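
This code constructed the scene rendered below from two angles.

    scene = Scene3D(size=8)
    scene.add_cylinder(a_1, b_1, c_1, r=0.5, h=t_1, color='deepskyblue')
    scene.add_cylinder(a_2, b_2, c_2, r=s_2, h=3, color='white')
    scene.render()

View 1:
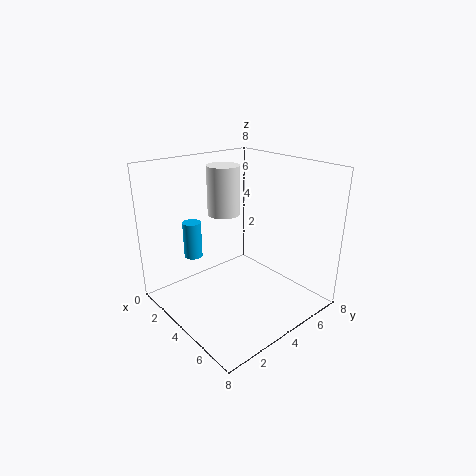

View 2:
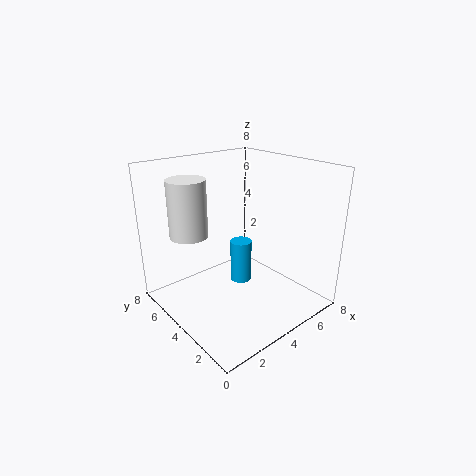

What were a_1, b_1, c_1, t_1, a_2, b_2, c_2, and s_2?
a_1 = 2.5
b_1 = 2
c_1 = 3
t_1 = 2
a_2 = 1.5
b_2 = 5
c_2 = 4.5
s_2 = 1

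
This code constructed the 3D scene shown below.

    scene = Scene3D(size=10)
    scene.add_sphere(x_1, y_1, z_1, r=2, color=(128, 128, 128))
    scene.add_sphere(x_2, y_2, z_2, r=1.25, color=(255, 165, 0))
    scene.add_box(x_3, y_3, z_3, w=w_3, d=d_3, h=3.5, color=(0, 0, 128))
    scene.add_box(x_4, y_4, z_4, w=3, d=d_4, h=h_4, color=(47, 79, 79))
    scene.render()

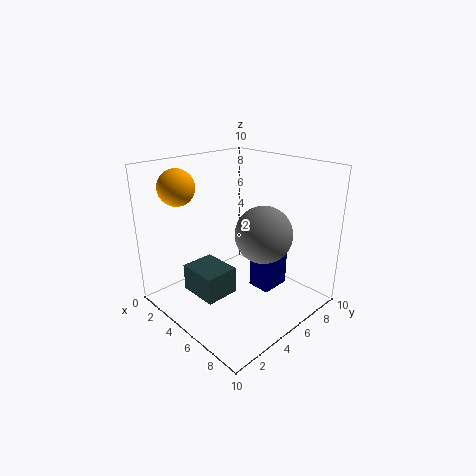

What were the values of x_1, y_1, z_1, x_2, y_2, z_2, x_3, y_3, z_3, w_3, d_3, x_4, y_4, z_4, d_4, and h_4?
x_1 = 6.25
y_1 = 6.25
z_1 = 5.25
x_2 = 2
y_2 = 2.25
z_2 = 8.5
x_3 = 4.75
y_3 = 6.5
z_3 = 0.5
w_3 = 1.75
d_3 = 2.25
x_4 = 1.75
y_4 = 2.5
z_4 = 0.5
d_4 = 2.5
h_4 = 2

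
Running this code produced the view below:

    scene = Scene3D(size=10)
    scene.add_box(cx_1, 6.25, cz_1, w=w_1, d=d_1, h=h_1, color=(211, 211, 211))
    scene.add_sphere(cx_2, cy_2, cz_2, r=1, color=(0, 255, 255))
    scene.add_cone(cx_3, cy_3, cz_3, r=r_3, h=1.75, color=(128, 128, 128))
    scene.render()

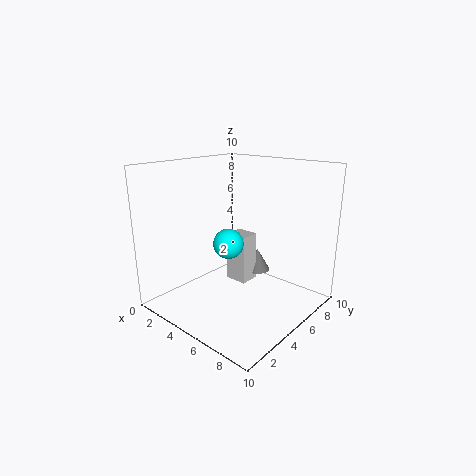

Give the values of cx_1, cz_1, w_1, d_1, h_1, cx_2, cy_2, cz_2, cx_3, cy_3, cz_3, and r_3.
cx_1 = 2.75; cz_1 = 0.75; w_1 = 1.75; d_1 = 1.5; h_1 = 3.75; cx_2 = 5.25; cy_2 = 3.75; cz_2 = 5; cx_3 = 4.25; cy_3 = 8.25; cz_3 = 1.25; r_3 = 1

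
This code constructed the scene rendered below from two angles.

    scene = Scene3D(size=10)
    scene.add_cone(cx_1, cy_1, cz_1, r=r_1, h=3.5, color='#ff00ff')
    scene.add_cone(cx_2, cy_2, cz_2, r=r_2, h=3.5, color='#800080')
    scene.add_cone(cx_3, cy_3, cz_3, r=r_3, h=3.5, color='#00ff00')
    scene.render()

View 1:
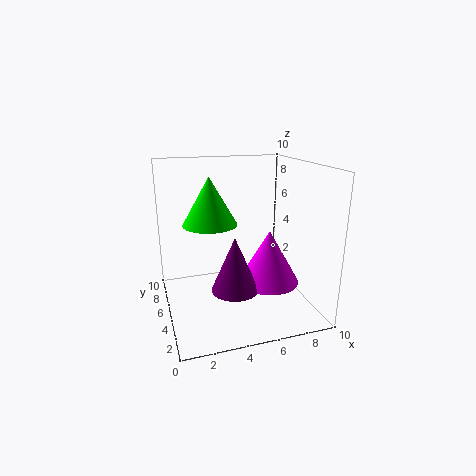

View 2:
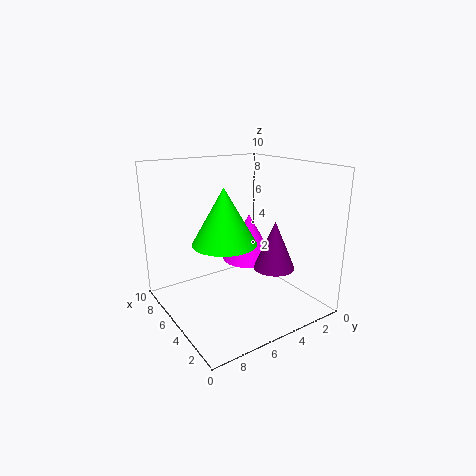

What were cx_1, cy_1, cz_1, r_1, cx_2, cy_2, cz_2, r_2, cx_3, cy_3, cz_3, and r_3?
cx_1 = 6.5, cy_1 = 3, cz_1 = 2.5, r_1 = 2, cx_2 = 4, cy_2 = 2.5, cz_2 = 2.5, r_2 = 1.5, cx_3 = 3.5, cy_3 = 7, cz_3 = 5.5, r_3 = 2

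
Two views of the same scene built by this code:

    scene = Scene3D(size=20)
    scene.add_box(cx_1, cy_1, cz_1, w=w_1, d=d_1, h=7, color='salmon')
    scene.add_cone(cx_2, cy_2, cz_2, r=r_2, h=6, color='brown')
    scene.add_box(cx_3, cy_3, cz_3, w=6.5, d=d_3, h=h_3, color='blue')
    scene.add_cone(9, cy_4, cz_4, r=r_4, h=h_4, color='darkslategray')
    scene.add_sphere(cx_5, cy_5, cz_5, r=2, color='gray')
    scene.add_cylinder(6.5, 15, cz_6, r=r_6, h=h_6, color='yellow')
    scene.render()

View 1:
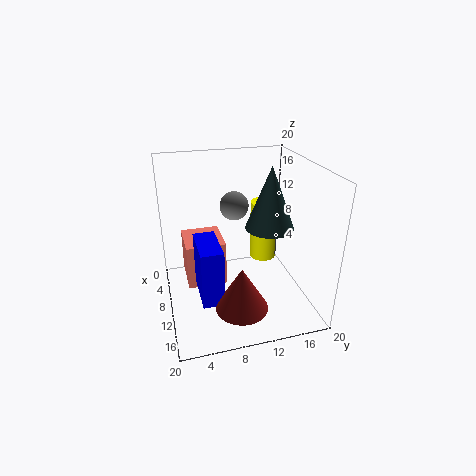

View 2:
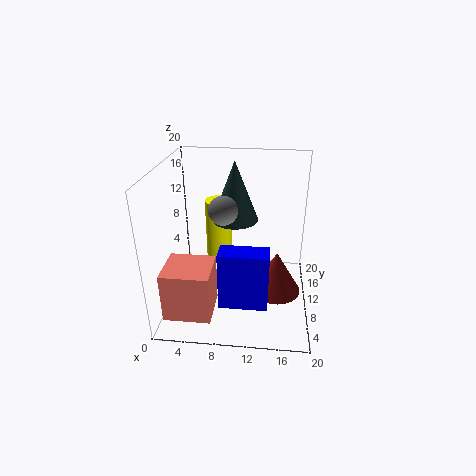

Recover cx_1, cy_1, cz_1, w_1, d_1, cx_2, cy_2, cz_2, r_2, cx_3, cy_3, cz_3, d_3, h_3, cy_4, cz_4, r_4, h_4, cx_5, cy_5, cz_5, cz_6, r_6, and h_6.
cx_1 = 0.5
cy_1 = 3
cz_1 = 0.5
w_1 = 6.5
d_1 = 6
cx_2 = 15.5
cy_2 = 9
cz_2 = 2.5
r_2 = 3.5
cx_3 = 8
cy_3 = 4
cz_3 = 2.5
d_3 = 3
h_3 = 8
cy_4 = 15
cz_4 = 10.5
r_4 = 3.5
h_4 = 9
cx_5 = 8
cy_5 = 10
cz_5 = 14
cz_6 = 4.5
r_6 = 2
h_6 = 9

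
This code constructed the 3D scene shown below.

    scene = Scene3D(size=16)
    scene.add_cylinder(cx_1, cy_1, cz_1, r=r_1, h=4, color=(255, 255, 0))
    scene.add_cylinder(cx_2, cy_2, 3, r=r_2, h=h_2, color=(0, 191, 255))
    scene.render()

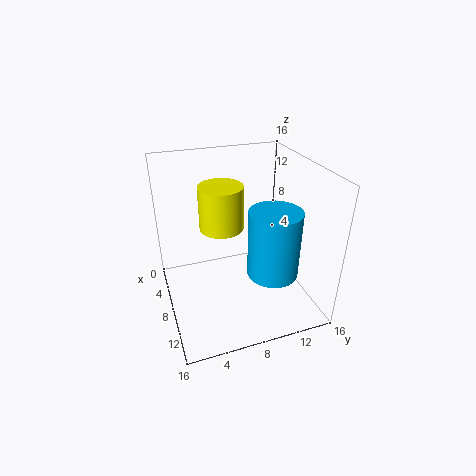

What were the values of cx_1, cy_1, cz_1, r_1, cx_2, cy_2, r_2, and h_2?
cx_1 = 12; cy_1 = 5; cz_1 = 12; r_1 = 2; cx_2 = 9; cy_2 = 12; r_2 = 3; h_2 = 8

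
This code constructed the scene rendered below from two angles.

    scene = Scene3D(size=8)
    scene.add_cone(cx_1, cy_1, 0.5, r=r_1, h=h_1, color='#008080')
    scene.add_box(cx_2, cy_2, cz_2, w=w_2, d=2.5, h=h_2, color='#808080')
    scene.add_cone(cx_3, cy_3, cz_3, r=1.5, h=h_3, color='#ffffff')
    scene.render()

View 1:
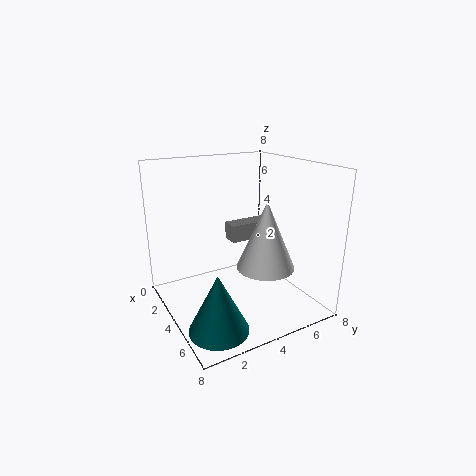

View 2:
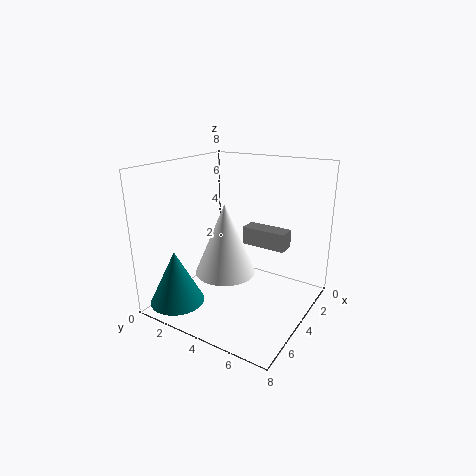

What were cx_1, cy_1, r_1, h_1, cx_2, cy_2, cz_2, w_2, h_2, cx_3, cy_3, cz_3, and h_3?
cx_1 = 6.5; cy_1 = 1.5; r_1 = 1.5; h_1 = 3; cx_2 = 2.5; cy_2 = 4; cz_2 = 3.5; w_2 = 1; h_2 = 1; cx_3 = 6; cy_3 = 4.5; cz_3 = 3; h_3 = 3.5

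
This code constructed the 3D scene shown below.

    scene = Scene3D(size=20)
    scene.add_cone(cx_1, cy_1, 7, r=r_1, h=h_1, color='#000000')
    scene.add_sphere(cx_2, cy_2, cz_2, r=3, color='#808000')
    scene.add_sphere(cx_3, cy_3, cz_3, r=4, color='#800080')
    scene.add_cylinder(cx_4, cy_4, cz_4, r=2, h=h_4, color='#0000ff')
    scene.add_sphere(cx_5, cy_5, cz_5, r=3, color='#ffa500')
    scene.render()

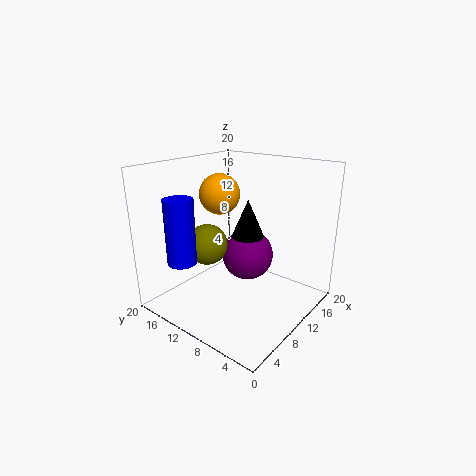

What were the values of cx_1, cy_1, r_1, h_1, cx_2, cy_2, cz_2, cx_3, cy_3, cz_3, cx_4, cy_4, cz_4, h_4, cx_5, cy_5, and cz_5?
cx_1 = 15, cy_1 = 12, r_1 = 3, h_1 = 7, cx_2 = 9, cy_2 = 15, cz_2 = 8, cx_3 = 15, cy_3 = 12, cz_3 = 5, cx_4 = 4, cy_4 = 15, cz_4 = 7, h_4 = 9, cx_5 = 12, cy_5 = 15, cz_5 = 15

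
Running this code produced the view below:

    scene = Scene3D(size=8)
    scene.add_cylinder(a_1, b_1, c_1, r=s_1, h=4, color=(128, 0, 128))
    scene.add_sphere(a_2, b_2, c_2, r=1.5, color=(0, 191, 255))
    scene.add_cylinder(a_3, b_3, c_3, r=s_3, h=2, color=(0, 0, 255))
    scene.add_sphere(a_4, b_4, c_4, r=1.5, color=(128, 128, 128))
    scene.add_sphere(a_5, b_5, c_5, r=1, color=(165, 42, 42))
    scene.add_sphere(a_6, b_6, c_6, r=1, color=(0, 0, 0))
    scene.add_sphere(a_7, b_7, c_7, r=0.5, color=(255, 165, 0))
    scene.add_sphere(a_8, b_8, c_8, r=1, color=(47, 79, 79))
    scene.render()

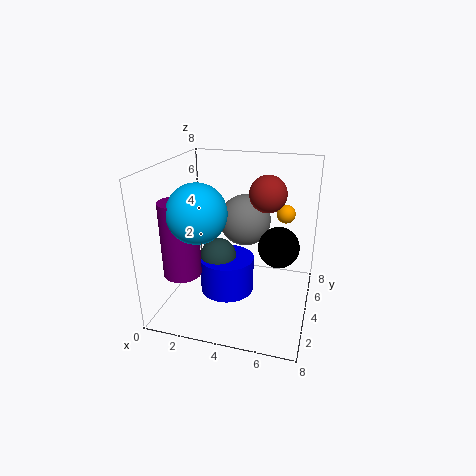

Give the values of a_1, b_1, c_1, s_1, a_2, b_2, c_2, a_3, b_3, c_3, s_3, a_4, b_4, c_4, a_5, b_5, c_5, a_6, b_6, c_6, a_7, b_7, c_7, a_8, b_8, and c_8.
a_1 = 1.5, b_1 = 2, c_1 = 2.5, s_1 = 1, a_2 = 2.5, b_2 = 2, c_2 = 6, a_3 = 3.5, b_3 = 3.5, c_3 = 1, s_3 = 1.5, a_4 = 4, b_4 = 5.5, c_4 = 4.5, a_5 = 5.5, b_5 = 4.5, c_5 = 6.5, a_6 = 6.5, b_6 = 2.5, c_6 = 4.5, a_7 = 6.5, b_7 = 4.5, c_7 = 5.5, a_8 = 3, b_8 = 3.5, c_8 = 3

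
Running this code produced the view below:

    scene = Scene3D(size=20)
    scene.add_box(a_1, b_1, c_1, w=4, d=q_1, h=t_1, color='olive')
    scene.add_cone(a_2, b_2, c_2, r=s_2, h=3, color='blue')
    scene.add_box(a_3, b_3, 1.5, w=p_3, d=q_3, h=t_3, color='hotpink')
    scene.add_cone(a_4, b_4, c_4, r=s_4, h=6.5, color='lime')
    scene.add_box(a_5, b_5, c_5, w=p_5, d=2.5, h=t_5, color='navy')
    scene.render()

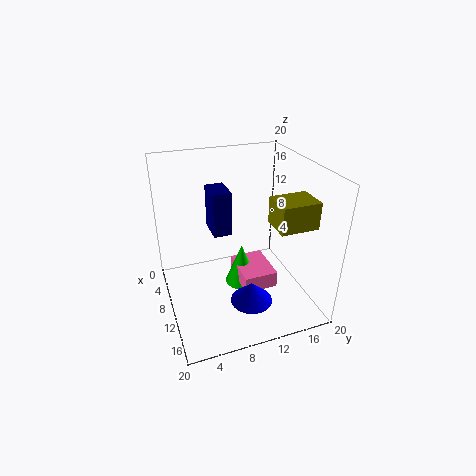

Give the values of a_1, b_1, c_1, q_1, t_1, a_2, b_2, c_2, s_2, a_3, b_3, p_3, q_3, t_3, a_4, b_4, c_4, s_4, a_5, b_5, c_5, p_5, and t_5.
a_1 = 13
b_1 = 13
c_1 = 13.5
q_1 = 5
t_1 = 3.5
a_2 = 13
b_2 = 11
c_2 = 1
s_2 = 3
a_3 = 5.5
b_3 = 10.5
p_3 = 6.5
q_3 = 5
t_3 = 2.5
a_4 = 7.5
b_4 = 11.5
c_4 = 0.5
s_4 = 2.5
a_5 = 6.5
b_5 = 6.5
c_5 = 11
p_5 = 4
t_5 = 6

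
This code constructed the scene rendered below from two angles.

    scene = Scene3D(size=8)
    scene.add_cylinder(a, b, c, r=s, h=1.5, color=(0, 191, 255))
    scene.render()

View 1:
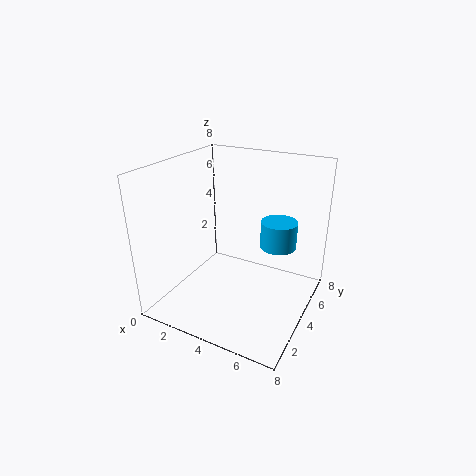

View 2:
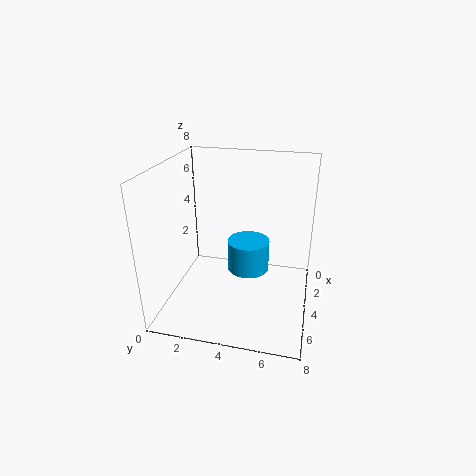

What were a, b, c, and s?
a = 6
b = 5
c = 3.5
s = 1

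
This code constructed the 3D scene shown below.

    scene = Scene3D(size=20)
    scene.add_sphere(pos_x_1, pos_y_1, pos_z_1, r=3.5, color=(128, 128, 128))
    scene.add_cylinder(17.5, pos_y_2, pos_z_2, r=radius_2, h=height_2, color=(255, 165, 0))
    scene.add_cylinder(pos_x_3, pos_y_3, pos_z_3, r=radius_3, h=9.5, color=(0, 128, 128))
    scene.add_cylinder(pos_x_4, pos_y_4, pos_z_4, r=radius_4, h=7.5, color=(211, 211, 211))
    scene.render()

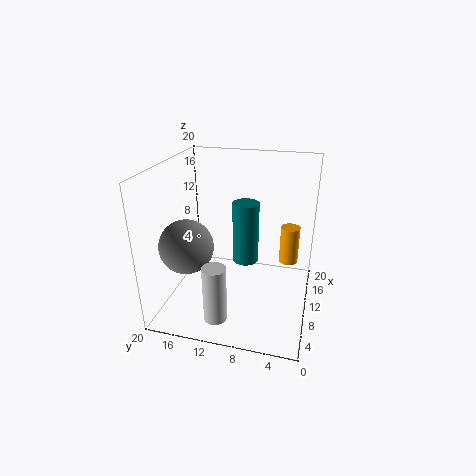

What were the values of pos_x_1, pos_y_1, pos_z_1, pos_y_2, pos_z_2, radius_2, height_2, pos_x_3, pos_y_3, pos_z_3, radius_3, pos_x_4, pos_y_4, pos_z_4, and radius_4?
pos_x_1 = 5
pos_y_1 = 15.5
pos_z_1 = 10.5
pos_y_2 = 3.5
pos_z_2 = 3
radius_2 = 1.5
height_2 = 6
pos_x_3 = 14.5
pos_y_3 = 10
pos_z_3 = 4
radius_3 = 2
pos_x_4 = 2.5
pos_y_4 = 11
pos_z_4 = 2
radius_4 = 1.5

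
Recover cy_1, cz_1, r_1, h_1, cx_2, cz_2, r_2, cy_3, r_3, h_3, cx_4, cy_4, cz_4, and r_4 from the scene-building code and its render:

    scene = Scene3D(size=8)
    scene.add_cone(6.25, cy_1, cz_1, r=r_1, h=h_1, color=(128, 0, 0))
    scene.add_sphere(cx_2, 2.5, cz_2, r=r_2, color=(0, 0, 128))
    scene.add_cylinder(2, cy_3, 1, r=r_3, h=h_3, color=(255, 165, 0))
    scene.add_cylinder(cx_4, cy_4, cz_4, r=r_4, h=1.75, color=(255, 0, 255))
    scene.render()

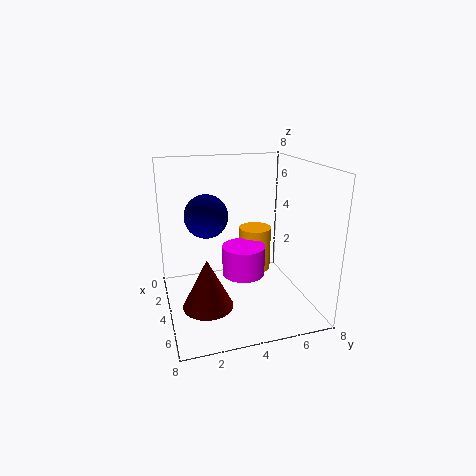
cy_1 = 1.75, cz_1 = 1.5, r_1 = 1.25, h_1 = 2.5, cx_2 = 2.75, cz_2 = 5, r_2 = 1.25, cy_3 = 5.75, r_3 = 1, h_3 = 2.75, cx_4 = 3.5, cy_4 = 4.5, cz_4 = 1.5, r_4 = 1.25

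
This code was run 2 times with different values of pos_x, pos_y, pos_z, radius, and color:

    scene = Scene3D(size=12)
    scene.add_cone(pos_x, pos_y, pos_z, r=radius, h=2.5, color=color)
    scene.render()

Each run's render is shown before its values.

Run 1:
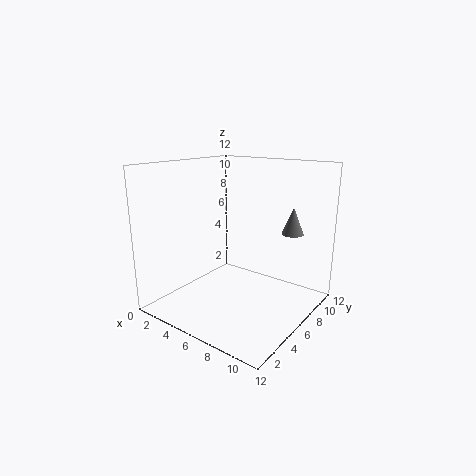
pos_x = 8.5, pos_y = 11, pos_z = 5.5, radius = 1, color = 'gray'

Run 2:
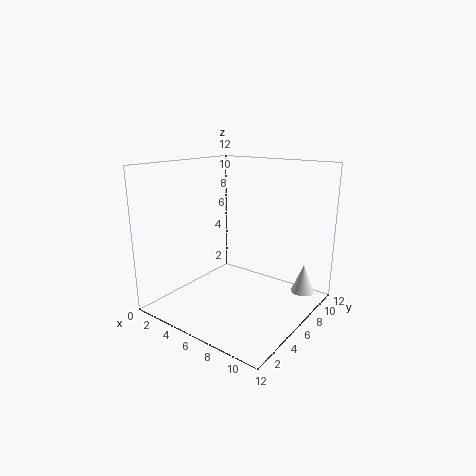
pos_x = 10.5, pos_y = 9.5, pos_z = 1, radius = 1, color = 'white'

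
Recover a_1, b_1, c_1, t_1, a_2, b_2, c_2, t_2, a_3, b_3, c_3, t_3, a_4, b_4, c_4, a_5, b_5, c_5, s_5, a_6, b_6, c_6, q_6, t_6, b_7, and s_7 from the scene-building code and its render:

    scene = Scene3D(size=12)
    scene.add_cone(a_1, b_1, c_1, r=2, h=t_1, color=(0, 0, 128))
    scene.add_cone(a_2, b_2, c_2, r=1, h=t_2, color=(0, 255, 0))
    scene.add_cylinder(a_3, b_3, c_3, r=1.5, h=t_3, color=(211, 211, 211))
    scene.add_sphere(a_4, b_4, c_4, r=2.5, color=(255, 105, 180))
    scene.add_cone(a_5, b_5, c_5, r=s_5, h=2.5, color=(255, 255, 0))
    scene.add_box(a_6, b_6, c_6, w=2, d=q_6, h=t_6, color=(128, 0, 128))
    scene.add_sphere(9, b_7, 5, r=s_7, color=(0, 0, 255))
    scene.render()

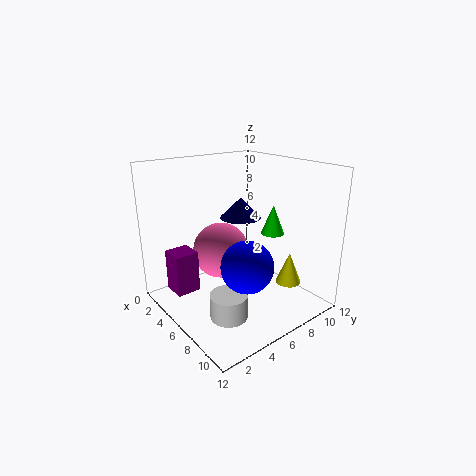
a_1 = 2
b_1 = 9.5
c_1 = 6
t_1 = 2
a_2 = 7
b_2 = 9
c_2 = 6
t_2 = 2.5
a_3 = 8
b_3 = 3.5
c_3 = 0.5
t_3 = 2
a_4 = 3.5
b_4 = 6
c_4 = 4
a_5 = 10
b_5 = 8
c_5 = 3
s_5 = 1
a_6 = 2.5
b_6 = 1
c_6 = 1.5
q_6 = 2
t_6 = 3.5
b_7 = 4.5
s_7 = 2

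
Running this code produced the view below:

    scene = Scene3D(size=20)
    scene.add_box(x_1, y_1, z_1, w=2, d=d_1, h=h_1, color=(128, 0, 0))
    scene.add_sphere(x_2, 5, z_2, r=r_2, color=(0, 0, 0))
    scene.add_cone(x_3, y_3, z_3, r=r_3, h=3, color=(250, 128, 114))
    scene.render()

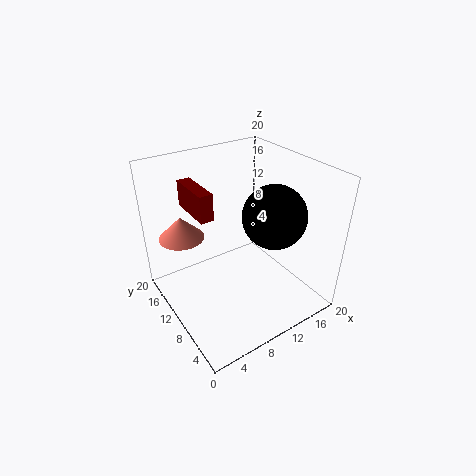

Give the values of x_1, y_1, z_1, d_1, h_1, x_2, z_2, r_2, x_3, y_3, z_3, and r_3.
x_1 = 6; y_1 = 13; z_1 = 12; d_1 = 7; h_1 = 4; x_2 = 12; z_2 = 15; r_2 = 4; x_3 = 3; y_3 = 13; z_3 = 11; r_3 = 3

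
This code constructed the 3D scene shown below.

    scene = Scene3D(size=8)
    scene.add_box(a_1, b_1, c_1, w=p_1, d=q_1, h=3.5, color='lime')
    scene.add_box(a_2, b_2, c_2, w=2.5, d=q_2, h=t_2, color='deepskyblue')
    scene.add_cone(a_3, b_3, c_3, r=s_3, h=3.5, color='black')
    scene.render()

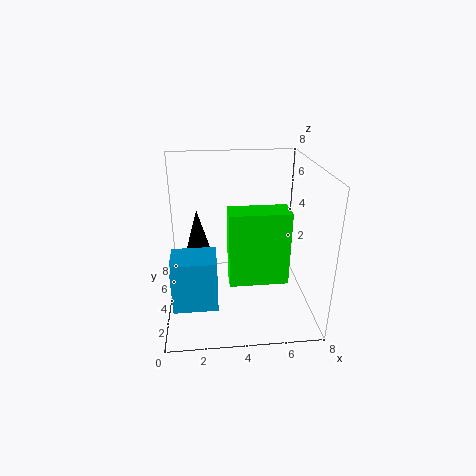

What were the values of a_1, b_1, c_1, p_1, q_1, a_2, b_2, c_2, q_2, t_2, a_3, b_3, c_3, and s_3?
a_1 = 3.25
b_1 = 0.5
c_1 = 3.25
p_1 = 2.75
q_1 = 1.25
a_2 = 0.25
b_2 = 2.5
c_2 = 0.25
q_2 = 2
t_2 = 3
a_3 = 1.75
b_3 = 5.25
c_3 = 1.75
s_3 = 1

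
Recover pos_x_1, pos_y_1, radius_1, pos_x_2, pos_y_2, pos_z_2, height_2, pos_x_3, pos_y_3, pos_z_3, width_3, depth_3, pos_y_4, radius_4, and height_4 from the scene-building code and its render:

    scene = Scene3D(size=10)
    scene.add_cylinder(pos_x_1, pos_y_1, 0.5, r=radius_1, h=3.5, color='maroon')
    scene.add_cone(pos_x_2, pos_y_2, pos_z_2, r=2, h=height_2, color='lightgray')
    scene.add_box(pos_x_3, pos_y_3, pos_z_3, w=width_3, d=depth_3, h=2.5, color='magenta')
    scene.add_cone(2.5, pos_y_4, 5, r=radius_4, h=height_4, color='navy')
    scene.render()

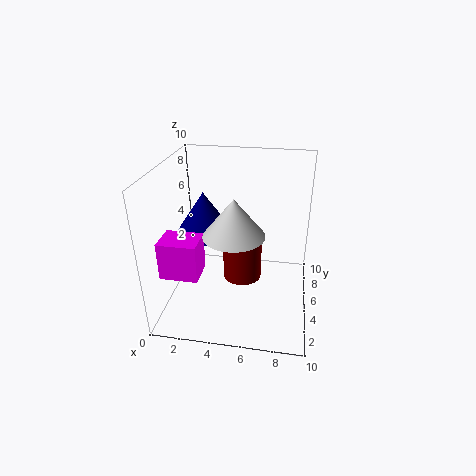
pos_x_1 = 5
pos_y_1 = 7
radius_1 = 1.5
pos_x_2 = 5
pos_y_2 = 3.5
pos_z_2 = 6
height_2 = 2.5
pos_x_3 = 0.5
pos_y_3 = 1.5
pos_z_3 = 3.5
width_3 = 2.5
depth_3 = 2
pos_y_4 = 5.5
radius_4 = 2
height_4 = 3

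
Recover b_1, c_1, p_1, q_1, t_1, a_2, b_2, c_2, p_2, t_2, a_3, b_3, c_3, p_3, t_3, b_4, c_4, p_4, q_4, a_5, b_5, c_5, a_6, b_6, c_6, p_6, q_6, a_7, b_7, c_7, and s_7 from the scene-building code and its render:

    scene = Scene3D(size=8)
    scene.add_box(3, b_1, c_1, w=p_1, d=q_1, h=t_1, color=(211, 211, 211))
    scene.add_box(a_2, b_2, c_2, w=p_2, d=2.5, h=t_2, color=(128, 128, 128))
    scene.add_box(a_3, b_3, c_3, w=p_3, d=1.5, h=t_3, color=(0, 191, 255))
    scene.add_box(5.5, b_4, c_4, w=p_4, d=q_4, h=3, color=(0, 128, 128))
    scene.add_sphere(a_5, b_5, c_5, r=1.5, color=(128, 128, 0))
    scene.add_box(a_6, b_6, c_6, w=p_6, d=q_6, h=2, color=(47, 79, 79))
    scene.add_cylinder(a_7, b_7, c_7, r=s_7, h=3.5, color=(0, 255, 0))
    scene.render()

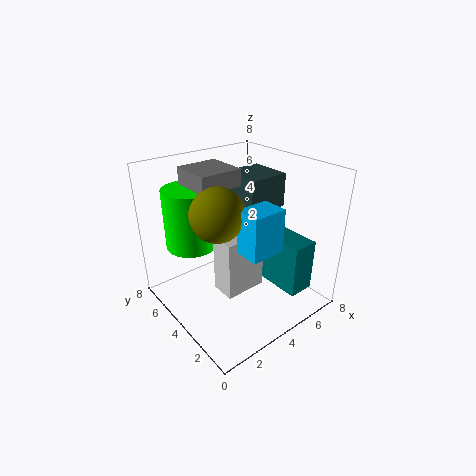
b_1 = 3.5
c_1 = 0.5
p_1 = 2.5
q_1 = 1.5
t_1 = 3.5
a_2 = 2.5
b_2 = 5
c_2 = 6.5
p_2 = 2.5
t_2 = 1
a_3 = 3.5
b_3 = 2
c_3 = 3.5
p_3 = 2
t_3 = 2.5
b_4 = 1
c_4 = 1
p_4 = 1.5
q_4 = 2.5
a_5 = 3
b_5 = 4.5
c_5 = 5.5
a_6 = 5
b_6 = 4
c_6 = 5
p_6 = 2.5
q_6 = 2.5
a_7 = 2.5
b_7 = 6.5
c_7 = 3
s_7 = 1.5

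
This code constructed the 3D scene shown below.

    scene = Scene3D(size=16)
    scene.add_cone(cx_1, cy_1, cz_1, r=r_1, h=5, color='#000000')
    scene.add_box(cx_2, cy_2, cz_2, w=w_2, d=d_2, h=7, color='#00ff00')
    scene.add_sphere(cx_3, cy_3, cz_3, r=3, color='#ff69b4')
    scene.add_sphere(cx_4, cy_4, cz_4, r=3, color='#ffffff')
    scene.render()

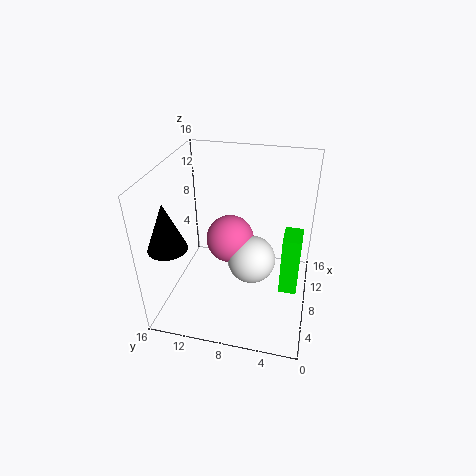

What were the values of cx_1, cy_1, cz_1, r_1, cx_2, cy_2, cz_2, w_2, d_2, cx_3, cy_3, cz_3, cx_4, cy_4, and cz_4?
cx_1 = 3, cy_1 = 14, cz_1 = 9, r_1 = 2, cx_2 = 7, cy_2 = 1, cz_2 = 2, w_2 = 3, d_2 = 2, cx_3 = 12, cy_3 = 10, cz_3 = 5, cx_4 = 11, cy_4 = 7, cz_4 = 3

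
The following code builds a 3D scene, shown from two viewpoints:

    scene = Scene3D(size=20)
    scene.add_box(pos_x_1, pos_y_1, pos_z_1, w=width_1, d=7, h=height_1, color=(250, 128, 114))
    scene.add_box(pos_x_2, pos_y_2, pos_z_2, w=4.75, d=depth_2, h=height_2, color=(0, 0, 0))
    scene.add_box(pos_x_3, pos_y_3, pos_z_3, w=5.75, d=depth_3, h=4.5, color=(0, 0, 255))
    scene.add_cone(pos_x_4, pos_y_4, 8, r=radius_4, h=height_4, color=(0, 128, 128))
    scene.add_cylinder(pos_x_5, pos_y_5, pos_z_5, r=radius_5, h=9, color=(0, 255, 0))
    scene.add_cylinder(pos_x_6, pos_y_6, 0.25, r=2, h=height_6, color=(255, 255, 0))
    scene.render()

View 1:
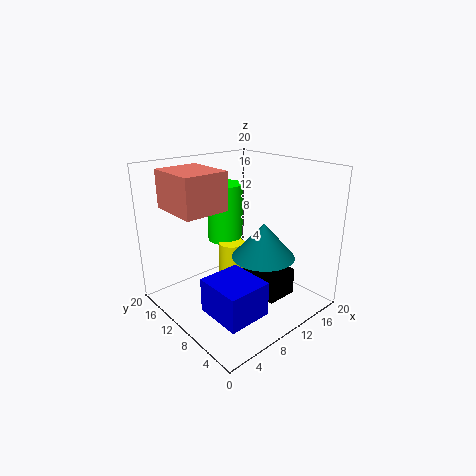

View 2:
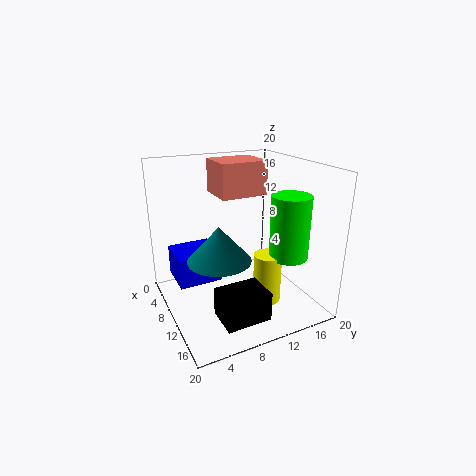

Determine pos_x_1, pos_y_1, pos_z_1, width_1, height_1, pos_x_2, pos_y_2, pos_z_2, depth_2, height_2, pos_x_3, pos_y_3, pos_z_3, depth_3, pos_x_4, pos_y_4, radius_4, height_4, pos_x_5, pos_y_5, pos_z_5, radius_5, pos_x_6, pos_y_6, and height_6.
pos_x_1 = 1.5, pos_y_1 = 9, pos_z_1 = 14.75, width_1 = 6, height_1 = 5, pos_x_2 = 12.25, pos_y_2 = 5.25, pos_z_2 = 0.5, depth_2 = 6.25, height_2 = 4, pos_x_3 = 2.25, pos_y_3 = 2, pos_z_3 = 2.75, depth_3 = 6.25, pos_x_4 = 11.5, pos_y_4 = 6.5, radius_4 = 4.25, height_4 = 4.75, pos_x_5 = 13, pos_y_5 = 16.5, pos_z_5 = 7, radius_5 = 2.75, pos_x_6 = 12, pos_y_6 = 13.75, height_6 = 7.25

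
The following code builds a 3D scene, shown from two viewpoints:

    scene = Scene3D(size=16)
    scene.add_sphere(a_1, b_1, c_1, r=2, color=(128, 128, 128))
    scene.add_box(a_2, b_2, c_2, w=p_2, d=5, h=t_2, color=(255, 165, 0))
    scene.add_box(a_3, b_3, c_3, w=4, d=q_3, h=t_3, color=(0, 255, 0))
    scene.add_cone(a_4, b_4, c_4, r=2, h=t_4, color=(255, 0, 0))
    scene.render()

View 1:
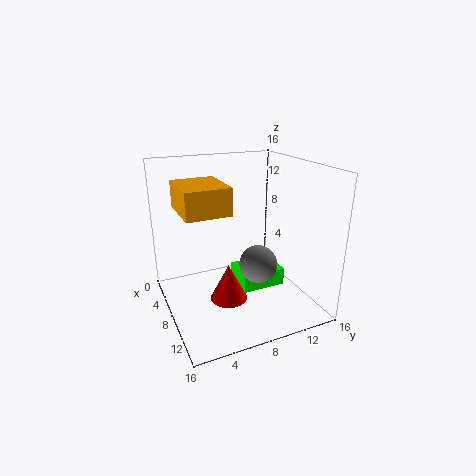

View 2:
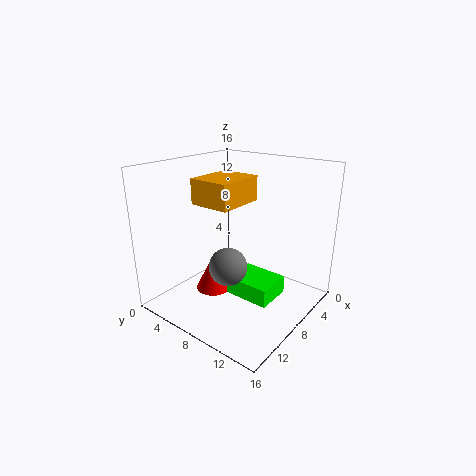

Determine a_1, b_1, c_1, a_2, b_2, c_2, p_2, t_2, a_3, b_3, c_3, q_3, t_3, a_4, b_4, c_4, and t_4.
a_1 = 11
b_1 = 9
c_1 = 6
a_2 = 3
b_2 = 2
c_2 = 11
p_2 = 6
t_2 = 3
a_3 = 6
b_3 = 8
c_3 = 2
q_3 = 5
t_3 = 2
a_4 = 10
b_4 = 6
c_4 = 2
t_4 = 4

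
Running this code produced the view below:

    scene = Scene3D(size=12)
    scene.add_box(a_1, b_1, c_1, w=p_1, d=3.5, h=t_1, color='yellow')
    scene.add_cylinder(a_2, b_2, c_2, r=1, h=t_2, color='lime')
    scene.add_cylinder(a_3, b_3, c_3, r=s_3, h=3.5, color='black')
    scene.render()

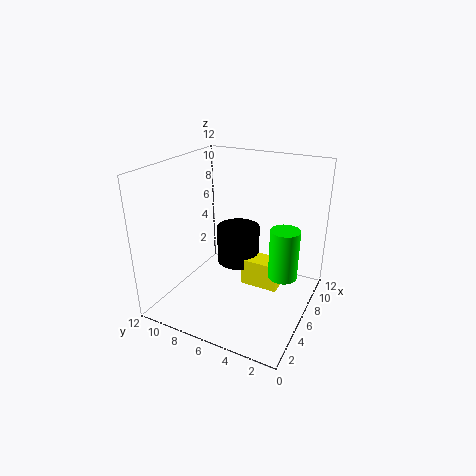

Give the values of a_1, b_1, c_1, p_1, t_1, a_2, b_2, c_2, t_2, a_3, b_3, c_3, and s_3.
a_1 = 7.5
b_1 = 3
c_1 = 0.5
p_1 = 2
t_1 = 2.5
a_2 = 3
b_2 = 1
c_2 = 5.5
t_2 = 3.5
a_3 = 9
b_3 = 7.5
c_3 = 2
s_3 = 2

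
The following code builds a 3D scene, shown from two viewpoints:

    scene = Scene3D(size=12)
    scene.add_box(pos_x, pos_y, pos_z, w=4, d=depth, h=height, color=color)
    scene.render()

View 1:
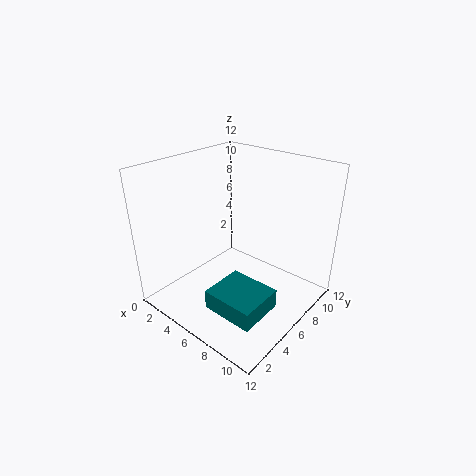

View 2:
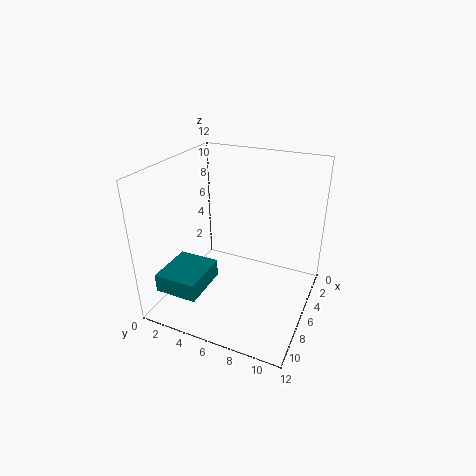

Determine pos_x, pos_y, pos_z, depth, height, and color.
pos_x = 7
pos_y = 1
pos_z = 2.5
depth = 3.5
height = 1.5
color = 'teal'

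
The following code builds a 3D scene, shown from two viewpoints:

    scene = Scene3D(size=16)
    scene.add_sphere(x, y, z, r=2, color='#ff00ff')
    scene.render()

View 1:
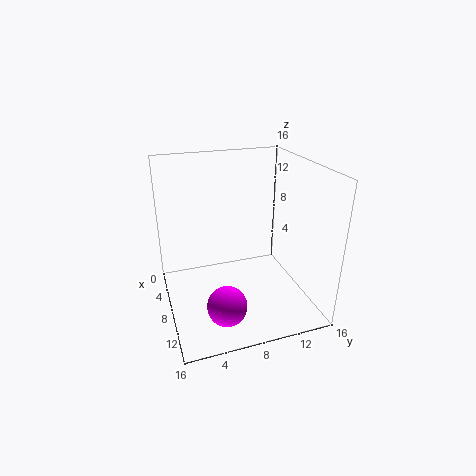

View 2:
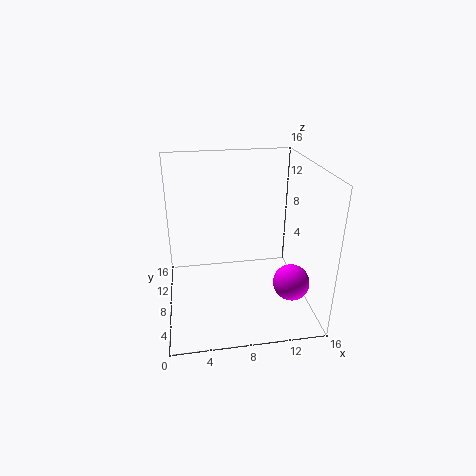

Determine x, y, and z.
x = 13.5, y = 5, z = 3.5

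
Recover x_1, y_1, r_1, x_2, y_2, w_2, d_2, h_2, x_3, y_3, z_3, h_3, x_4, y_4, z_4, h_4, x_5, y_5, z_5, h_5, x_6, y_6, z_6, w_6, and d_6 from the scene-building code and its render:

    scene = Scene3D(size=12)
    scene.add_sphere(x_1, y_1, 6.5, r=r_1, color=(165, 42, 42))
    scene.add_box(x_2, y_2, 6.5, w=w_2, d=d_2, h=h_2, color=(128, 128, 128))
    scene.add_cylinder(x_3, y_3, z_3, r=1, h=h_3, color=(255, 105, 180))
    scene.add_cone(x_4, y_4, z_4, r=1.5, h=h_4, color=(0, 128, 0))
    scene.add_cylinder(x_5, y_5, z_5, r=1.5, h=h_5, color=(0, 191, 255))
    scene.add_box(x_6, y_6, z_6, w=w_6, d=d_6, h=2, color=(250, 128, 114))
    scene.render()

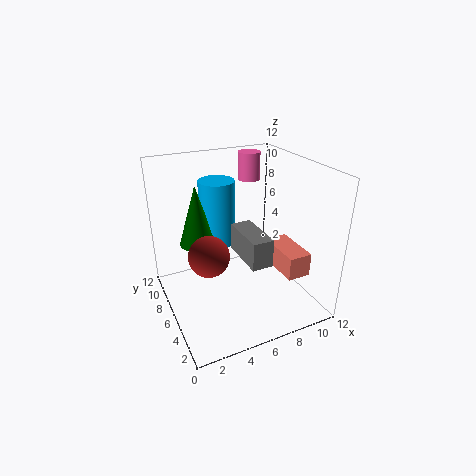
x_1 = 2.5
y_1 = 3.5
r_1 = 1.5
x_2 = 4.5
y_2 = 0.5
w_2 = 1.5
d_2 = 3.5
h_2 = 2
x_3 = 9
y_3 = 10
z_3 = 9.5
h_3 = 2.5
x_4 = 3
y_4 = 7.5
z_4 = 5.5
h_4 = 5
x_5 = 5
y_5 = 8
z_5 = 5
h_5 = 5.5
x_6 = 9
y_6 = 2.5
z_6 = 3
w_6 = 2
d_6 = 4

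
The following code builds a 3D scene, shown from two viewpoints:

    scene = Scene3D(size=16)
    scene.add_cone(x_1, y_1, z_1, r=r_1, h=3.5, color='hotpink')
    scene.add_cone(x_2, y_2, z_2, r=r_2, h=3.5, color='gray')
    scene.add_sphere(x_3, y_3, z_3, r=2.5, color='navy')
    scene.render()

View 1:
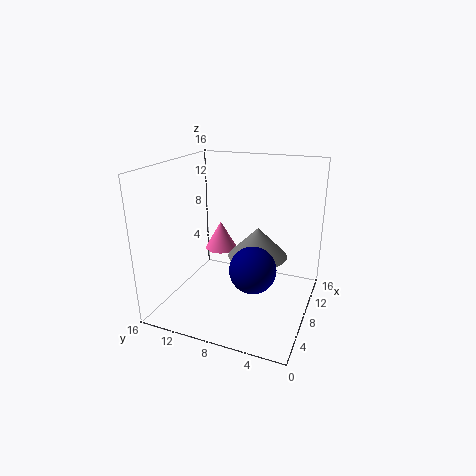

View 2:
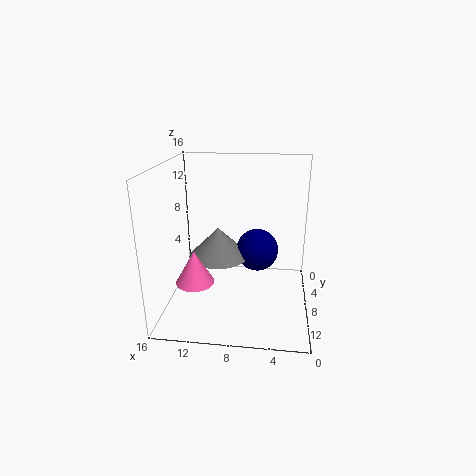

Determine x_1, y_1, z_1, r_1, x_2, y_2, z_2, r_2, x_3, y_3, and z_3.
x_1 = 12, y_1 = 12, z_1 = 4.5, r_1 = 2, x_2 = 10.5, y_2 = 6.5, z_2 = 5, r_2 = 3.5, x_3 = 6, y_3 = 5.5, z_3 = 5.5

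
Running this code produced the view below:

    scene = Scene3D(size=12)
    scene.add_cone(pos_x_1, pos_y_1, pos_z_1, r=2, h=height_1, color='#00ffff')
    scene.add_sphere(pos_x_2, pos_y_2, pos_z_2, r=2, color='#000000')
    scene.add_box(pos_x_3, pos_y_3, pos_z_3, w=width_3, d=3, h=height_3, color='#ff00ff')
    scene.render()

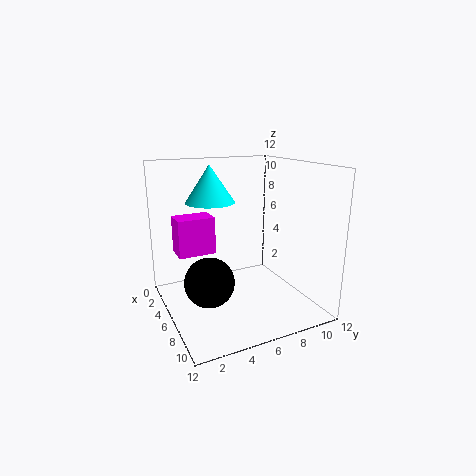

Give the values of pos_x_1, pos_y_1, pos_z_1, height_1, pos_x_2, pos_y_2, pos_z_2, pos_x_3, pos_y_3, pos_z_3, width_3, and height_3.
pos_x_1 = 5, pos_y_1 = 4, pos_z_1 = 9, height_1 = 3, pos_x_2 = 7, pos_y_2 = 3, pos_z_2 = 3, pos_x_3 = 4, pos_y_3 = 1, pos_z_3 = 5, width_3 = 2, height_3 = 3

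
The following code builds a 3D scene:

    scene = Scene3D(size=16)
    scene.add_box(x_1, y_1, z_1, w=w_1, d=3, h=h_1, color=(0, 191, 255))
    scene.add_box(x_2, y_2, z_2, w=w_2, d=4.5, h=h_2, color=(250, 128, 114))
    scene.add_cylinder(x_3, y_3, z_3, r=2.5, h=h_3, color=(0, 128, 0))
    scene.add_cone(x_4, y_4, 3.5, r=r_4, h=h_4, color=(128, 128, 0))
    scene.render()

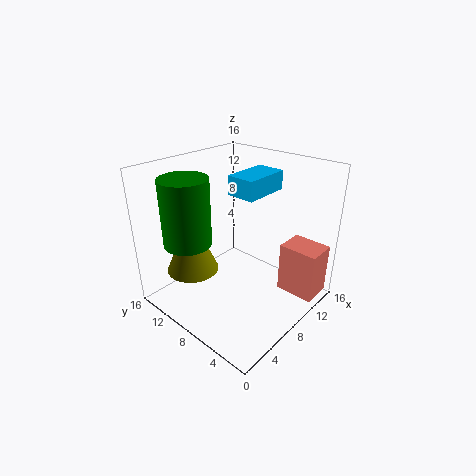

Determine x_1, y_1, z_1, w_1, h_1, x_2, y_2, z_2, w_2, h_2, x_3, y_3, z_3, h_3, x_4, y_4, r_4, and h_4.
x_1 = 6.5, y_1 = 5, z_1 = 13.5, w_1 = 5, h_1 = 2, x_2 = 12, y_2 = 0.5, z_2 = 0.5, w_2 = 3.5, h_2 = 6, x_3 = 3, y_3 = 10.5, z_3 = 8.5, h_3 = 7, x_4 = 5, y_4 = 12.5, r_4 = 3, h_4 = 7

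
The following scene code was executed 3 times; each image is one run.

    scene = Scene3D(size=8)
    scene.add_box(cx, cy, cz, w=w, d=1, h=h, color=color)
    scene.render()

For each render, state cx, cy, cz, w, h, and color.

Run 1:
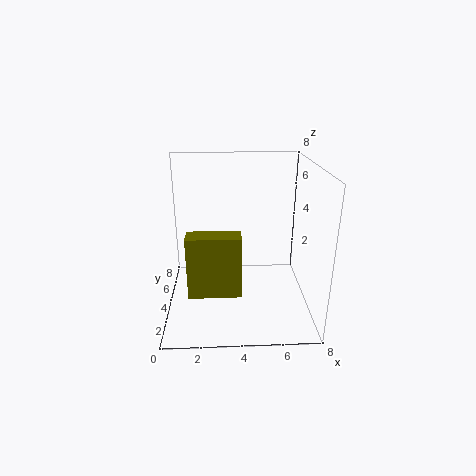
cx = 1.5; cy = 0.5; cz = 2.5; w = 2.5; h = 3; color = 'olive'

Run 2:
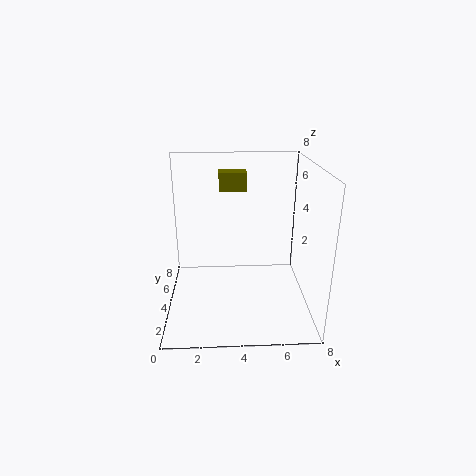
cx = 3; cy = 4.5; cz = 6.5; w = 1.5; h = 1; color = 'olive'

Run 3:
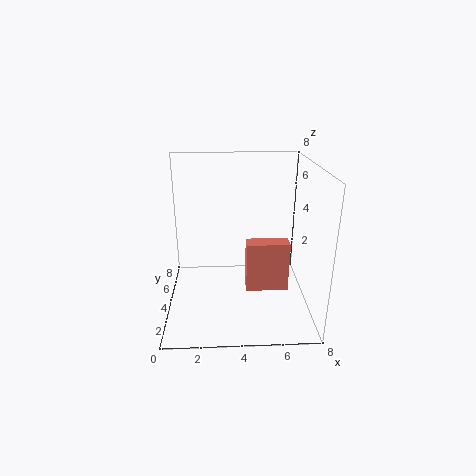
cx = 4.5; cy = 4; cz = 0.5; w = 2.5; h = 3; color = 'salmon'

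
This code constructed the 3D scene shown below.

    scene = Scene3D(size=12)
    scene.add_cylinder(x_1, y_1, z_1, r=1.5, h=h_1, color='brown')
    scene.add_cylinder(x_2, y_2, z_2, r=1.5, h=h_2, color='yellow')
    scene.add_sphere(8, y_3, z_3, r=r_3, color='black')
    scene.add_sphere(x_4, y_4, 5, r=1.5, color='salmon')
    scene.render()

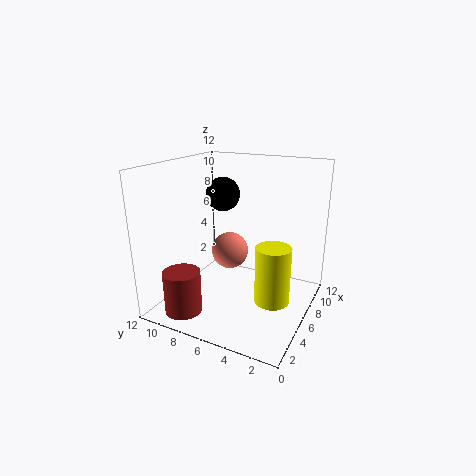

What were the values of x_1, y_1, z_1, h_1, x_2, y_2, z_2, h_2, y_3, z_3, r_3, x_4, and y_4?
x_1 = 2; y_1 = 9; z_1 = 0.5; h_1 = 3.5; x_2 = 6.5; y_2 = 3; z_2 = 0.5; h_2 = 5; y_3 = 8.5; z_3 = 9; r_3 = 1.5; x_4 = 5.5; y_4 = 6.5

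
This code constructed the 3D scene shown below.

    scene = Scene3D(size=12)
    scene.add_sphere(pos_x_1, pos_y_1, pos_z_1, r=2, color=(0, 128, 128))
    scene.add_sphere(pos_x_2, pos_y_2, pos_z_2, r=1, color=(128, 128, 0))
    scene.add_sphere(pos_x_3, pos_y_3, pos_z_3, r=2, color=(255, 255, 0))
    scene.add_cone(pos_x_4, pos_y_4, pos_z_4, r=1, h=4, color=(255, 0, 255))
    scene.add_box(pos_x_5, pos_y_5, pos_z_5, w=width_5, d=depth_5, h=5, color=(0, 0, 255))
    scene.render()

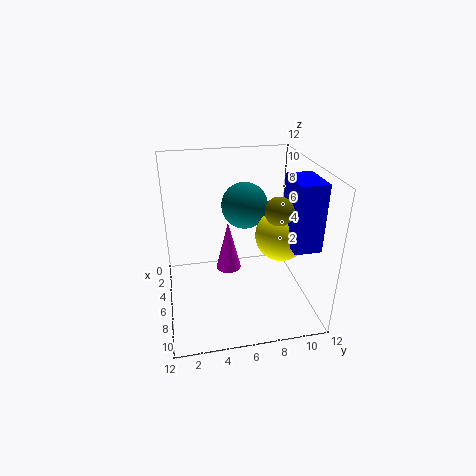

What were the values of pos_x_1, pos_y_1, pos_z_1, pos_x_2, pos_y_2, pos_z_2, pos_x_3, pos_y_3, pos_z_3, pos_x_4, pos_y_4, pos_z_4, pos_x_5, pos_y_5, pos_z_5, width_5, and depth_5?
pos_x_1 = 4
pos_y_1 = 7
pos_z_1 = 8
pos_x_2 = 10
pos_y_2 = 8
pos_z_2 = 10
pos_x_3 = 8
pos_y_3 = 9
pos_z_3 = 7
pos_x_4 = 7
pos_y_4 = 5
pos_z_4 = 4
pos_x_5 = 8
pos_y_5 = 9
pos_z_5 = 7
width_5 = 3
depth_5 = 2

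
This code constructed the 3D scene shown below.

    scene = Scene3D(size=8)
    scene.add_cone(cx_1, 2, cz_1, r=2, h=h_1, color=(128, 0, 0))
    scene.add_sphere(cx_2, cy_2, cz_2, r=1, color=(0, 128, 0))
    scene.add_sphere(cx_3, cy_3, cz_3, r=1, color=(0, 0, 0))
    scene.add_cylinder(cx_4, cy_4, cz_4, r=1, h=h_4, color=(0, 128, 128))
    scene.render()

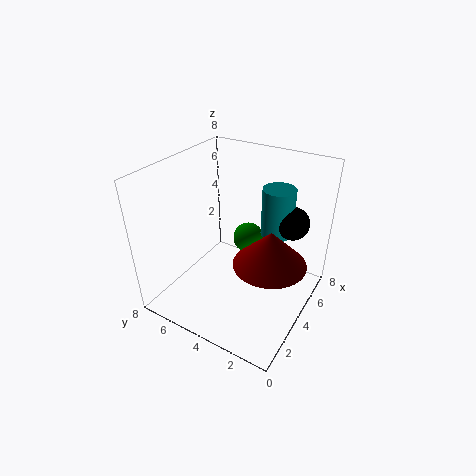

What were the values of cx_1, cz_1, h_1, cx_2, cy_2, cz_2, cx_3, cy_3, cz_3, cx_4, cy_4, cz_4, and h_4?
cx_1 = 4, cz_1 = 3, h_1 = 2, cx_2 = 7, cy_2 = 5, cz_2 = 2, cx_3 = 7, cy_3 = 2, cz_3 = 4, cx_4 = 7, cy_4 = 3, cz_4 = 3, h_4 = 3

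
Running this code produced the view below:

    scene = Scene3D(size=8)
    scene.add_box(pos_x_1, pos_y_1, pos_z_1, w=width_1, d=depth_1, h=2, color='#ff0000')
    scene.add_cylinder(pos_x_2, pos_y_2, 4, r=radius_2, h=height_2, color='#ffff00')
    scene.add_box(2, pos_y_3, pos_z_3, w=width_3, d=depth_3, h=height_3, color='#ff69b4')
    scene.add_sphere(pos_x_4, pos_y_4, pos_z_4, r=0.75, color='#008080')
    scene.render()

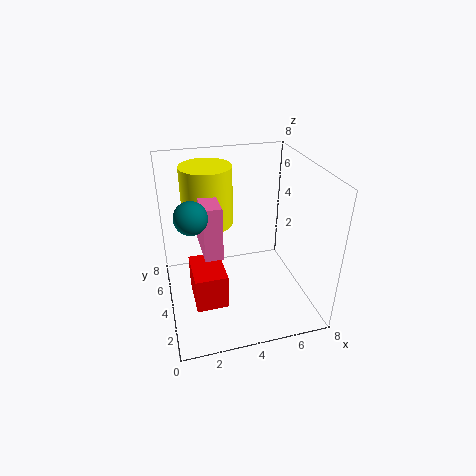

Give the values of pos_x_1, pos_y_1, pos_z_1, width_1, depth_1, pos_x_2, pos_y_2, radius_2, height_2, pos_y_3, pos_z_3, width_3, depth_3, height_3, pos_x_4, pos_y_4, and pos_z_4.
pos_x_1 = 1.25; pos_y_1 = 2.25; pos_z_1 = 0.75; width_1 = 1.75; depth_1 = 2.5; pos_x_2 = 2.75; pos_y_2 = 6.25; radius_2 = 1.5; height_2 = 3.5; pos_y_3 = 3.25; pos_z_3 = 3.25; width_3 = 1; depth_3 = 2.75; height_3 = 3; pos_x_4 = 1.25; pos_y_4 = 1.75; pos_z_4 = 6.75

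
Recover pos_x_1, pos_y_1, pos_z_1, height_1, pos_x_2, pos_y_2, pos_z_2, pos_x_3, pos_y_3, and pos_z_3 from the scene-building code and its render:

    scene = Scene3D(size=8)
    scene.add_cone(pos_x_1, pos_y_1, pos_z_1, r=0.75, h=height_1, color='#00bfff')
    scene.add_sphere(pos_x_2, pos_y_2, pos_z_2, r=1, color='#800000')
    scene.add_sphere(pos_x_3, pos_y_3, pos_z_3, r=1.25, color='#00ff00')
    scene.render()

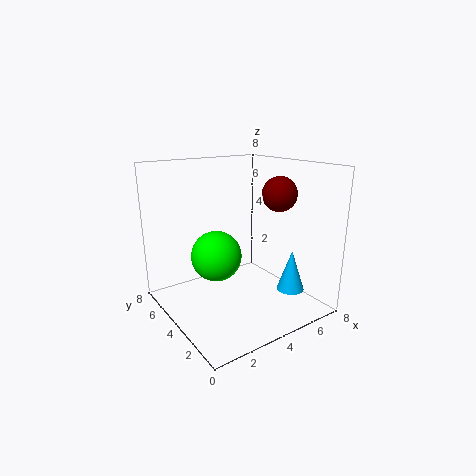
pos_x_1 = 6, pos_y_1 = 1.75, pos_z_1 = 1.25, height_1 = 2.25, pos_x_2 = 6.5, pos_y_2 = 3.5, pos_z_2 = 6.25, pos_x_3 = 2, pos_y_3 = 3, pos_z_3 = 3.75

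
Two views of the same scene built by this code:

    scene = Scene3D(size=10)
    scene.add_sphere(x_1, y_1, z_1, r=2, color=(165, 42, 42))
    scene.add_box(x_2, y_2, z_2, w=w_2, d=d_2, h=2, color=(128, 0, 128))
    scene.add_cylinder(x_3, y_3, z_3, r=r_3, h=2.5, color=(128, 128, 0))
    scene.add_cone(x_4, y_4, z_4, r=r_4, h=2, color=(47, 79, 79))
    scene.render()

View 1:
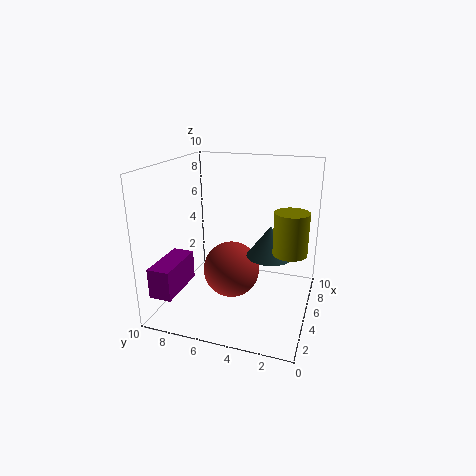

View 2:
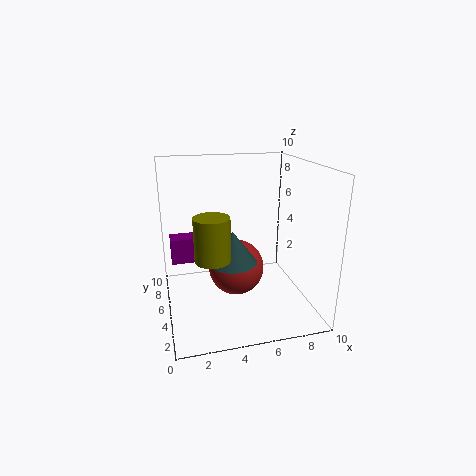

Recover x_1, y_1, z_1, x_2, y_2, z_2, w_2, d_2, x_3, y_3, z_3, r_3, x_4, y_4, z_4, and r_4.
x_1 = 5; y_1 = 5.5; z_1 = 2.5; x_2 = 0.5; y_2 = 8; z_2 = 2; w_2 = 3.5; d_2 = 1.5; x_3 = 2.5; y_3 = 1; z_3 = 5.5; r_3 = 1; x_4 = 4; y_4 = 2.5; z_4 = 4.5; r_4 = 1.5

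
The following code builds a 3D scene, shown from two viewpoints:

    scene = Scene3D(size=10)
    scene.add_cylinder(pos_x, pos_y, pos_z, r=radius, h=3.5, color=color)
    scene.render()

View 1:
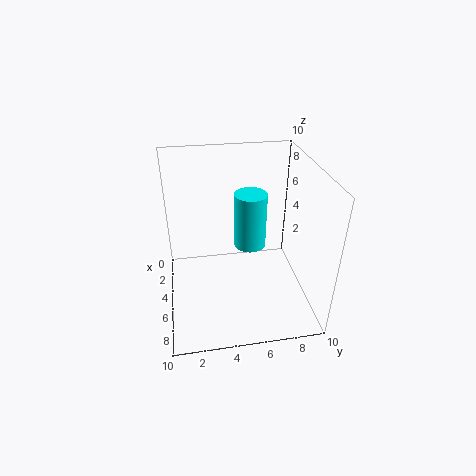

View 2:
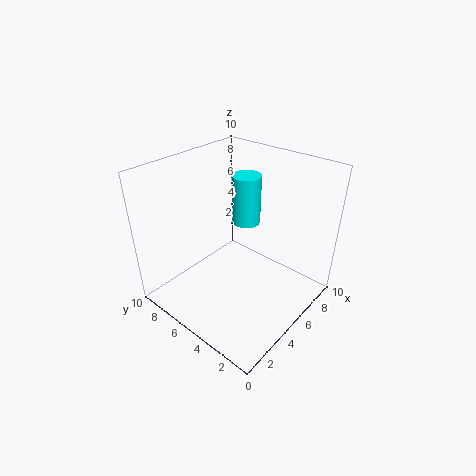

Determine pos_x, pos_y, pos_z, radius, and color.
pos_x = 6.5, pos_y = 5.5, pos_z = 5.5, radius = 1, color = 'cyan'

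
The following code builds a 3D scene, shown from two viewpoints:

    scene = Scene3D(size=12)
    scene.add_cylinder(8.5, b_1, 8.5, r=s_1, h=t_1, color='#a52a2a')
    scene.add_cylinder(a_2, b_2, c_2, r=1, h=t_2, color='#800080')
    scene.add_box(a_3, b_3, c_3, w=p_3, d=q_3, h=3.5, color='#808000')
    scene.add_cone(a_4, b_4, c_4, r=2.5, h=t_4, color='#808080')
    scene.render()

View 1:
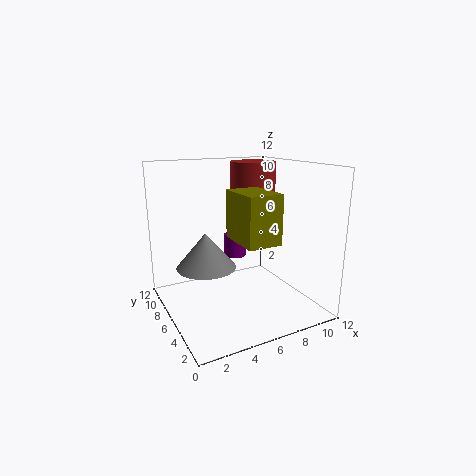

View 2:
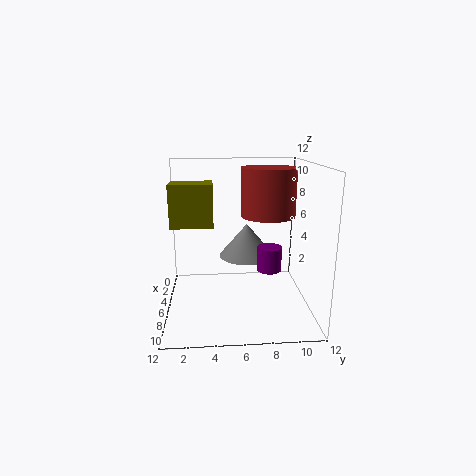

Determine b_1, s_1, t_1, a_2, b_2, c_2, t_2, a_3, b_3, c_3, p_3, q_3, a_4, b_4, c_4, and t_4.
b_1 = 8, s_1 = 2, t_1 = 3.5, a_2 = 7, b_2 = 8.5, c_2 = 3.5, t_2 = 2, a_3 = 4, b_3 = 0.5, c_3 = 7, p_3 = 2.5, q_3 = 3.5, a_4 = 3.5, b_4 = 7, c_4 = 3.5, t_4 = 3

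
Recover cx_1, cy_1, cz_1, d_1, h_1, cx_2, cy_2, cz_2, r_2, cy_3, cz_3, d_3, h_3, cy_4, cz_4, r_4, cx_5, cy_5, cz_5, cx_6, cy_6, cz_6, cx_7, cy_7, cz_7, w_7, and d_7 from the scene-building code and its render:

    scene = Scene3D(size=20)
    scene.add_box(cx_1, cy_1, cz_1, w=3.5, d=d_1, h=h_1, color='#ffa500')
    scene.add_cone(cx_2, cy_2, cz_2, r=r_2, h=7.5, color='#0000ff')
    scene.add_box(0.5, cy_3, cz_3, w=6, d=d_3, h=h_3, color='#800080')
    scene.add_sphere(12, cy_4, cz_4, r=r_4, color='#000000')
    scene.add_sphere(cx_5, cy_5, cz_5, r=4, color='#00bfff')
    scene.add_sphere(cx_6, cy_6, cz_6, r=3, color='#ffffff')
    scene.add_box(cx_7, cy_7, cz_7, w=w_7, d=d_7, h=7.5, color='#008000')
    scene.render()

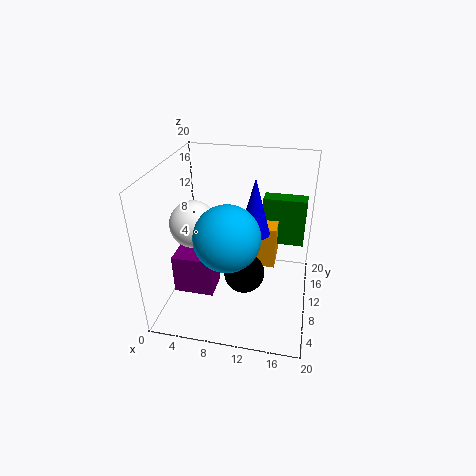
cx_1 = 11.5; cy_1 = 13; cz_1 = 3.5; d_1 = 6; h_1 = 6.5; cx_2 = 12.5; cy_2 = 8.5; cz_2 = 12; r_2 = 2; cy_3 = 8; cz_3 = 0.5; d_3 = 4.5; h_3 = 6; cy_4 = 4.5; cz_4 = 8.5; r_4 = 2.5; cx_5 = 10; cy_5 = 4; cz_5 = 13.5; cx_6 = 5; cy_6 = 6.5; cz_6 = 13.5; cx_7 = 12.5; cy_7 = 16; cz_7 = 6; w_7 = 6.5; d_7 = 2.5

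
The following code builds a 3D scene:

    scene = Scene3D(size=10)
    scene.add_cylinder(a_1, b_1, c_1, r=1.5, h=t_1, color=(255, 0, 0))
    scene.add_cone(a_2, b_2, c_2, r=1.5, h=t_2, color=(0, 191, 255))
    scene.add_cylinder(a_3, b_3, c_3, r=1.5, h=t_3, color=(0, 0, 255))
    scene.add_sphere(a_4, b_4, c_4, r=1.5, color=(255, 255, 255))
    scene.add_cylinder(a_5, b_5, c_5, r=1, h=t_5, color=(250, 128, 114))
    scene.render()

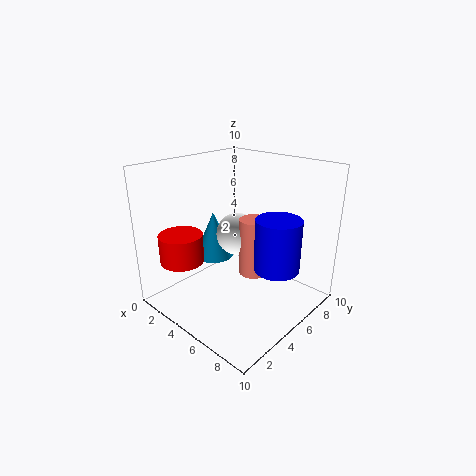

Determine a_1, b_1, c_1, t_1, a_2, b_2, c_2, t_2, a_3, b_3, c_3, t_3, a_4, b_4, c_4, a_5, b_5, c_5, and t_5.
a_1 = 2.5
b_1 = 2
c_1 = 3.5
t_1 = 2
a_2 = 2
b_2 = 5.5
c_2 = 2.5
t_2 = 3.5
a_3 = 8
b_3 = 5.5
c_3 = 3.5
t_3 = 3.5
a_4 = 4.5
b_4 = 5.5
c_4 = 5
a_5 = 6
b_5 = 5.5
c_5 = 2.5
t_5 = 4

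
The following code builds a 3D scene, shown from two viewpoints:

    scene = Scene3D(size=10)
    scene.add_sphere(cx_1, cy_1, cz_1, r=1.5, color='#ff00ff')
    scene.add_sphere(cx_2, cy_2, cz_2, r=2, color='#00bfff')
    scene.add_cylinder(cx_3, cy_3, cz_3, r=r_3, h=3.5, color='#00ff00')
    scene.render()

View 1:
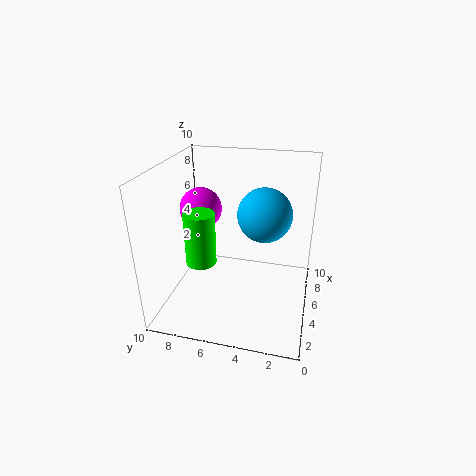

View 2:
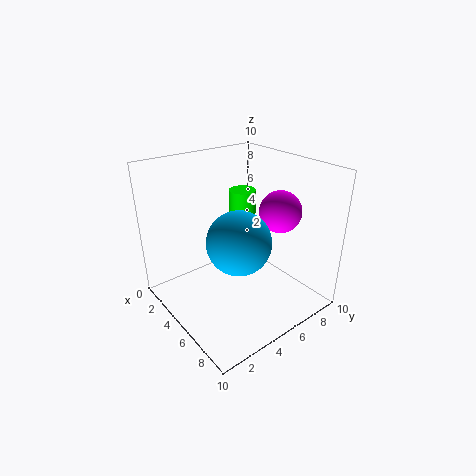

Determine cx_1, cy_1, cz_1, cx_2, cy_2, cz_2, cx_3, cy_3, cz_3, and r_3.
cx_1 = 6, cy_1 = 8, cz_1 = 6.5, cx_2 = 7, cy_2 = 3.5, cz_2 = 6, cx_3 = 3, cy_3 = 7, cz_3 = 4, r_3 = 1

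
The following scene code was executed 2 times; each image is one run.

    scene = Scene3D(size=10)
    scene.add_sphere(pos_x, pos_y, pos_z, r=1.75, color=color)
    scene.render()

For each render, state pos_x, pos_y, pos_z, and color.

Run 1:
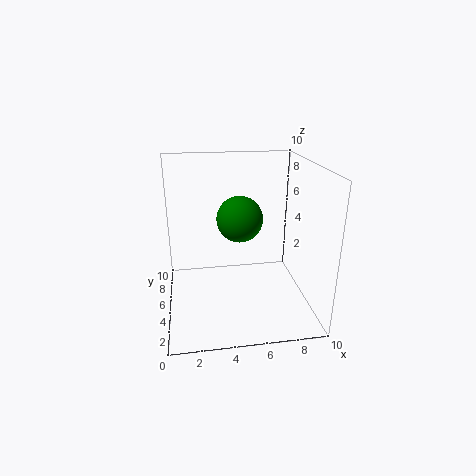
pos_x = 5.5, pos_y = 7.25, pos_z = 5.5, color = 'green'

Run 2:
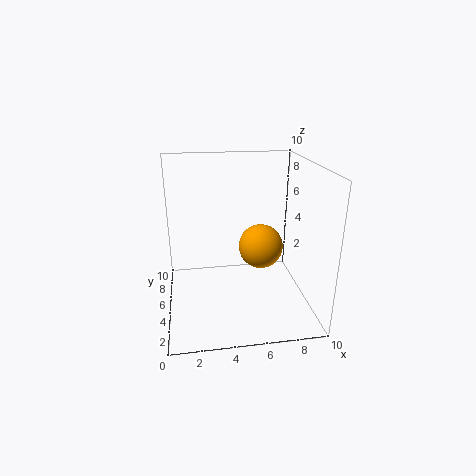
pos_x = 7.25, pos_y = 7.5, pos_z = 3, color = 'orange'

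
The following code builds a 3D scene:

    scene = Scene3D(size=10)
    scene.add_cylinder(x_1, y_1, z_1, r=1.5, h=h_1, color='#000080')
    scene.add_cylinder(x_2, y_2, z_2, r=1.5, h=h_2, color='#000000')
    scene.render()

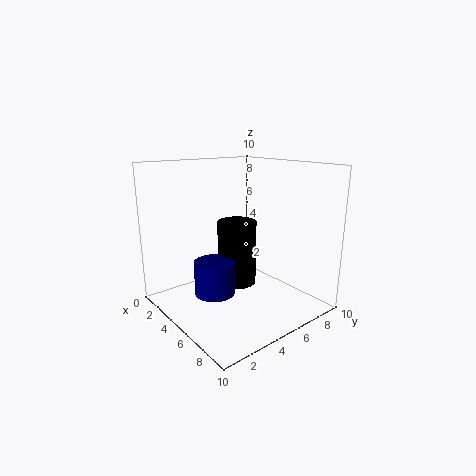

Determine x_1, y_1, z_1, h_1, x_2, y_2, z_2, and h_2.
x_1 = 3.5
y_1 = 4
z_1 = 0.5
h_1 = 2.5
x_2 = 3
y_2 = 6.5
z_2 = 0.5
h_2 = 5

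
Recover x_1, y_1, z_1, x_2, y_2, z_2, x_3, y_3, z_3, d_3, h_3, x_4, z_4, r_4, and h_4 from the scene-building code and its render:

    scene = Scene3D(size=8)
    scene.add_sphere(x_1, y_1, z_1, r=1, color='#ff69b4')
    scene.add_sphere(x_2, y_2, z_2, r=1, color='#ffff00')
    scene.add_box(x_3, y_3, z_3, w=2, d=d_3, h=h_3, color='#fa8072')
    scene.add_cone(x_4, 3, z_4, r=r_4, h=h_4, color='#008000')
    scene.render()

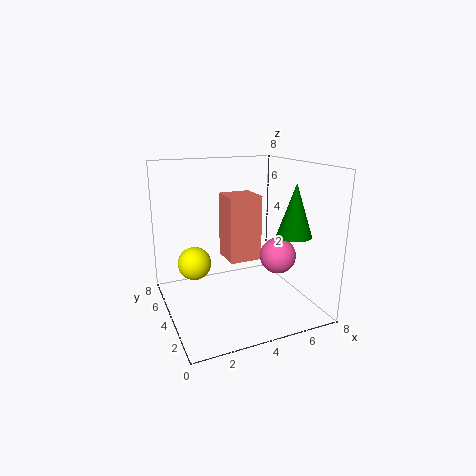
x_1 = 6; y_1 = 3; z_1 = 3; x_2 = 2; y_2 = 6; z_2 = 2; x_3 = 4; y_3 = 5; z_3 = 2; d_3 = 2; h_3 = 4; x_4 = 7; z_4 = 4; r_4 = 1; h_4 = 3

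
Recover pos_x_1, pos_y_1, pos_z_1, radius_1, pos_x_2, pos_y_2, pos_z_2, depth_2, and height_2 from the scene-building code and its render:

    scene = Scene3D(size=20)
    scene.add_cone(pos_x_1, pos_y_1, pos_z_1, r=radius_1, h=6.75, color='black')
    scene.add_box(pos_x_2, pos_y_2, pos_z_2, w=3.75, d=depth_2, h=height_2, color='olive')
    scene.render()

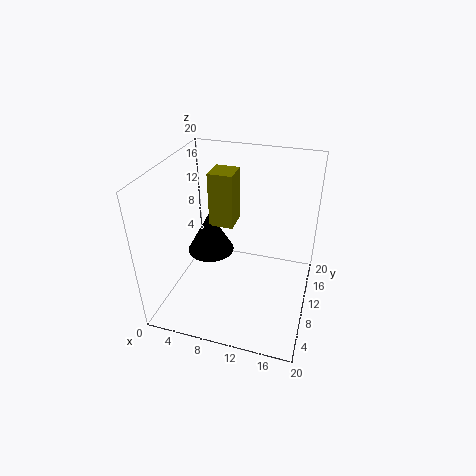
pos_x_1 = 3.75, pos_y_1 = 15, pos_z_1 = 3.5, radius_1 = 3.75, pos_x_2 = 4, pos_y_2 = 14.25, pos_z_2 = 8.5, depth_2 = 4, height_2 = 8.5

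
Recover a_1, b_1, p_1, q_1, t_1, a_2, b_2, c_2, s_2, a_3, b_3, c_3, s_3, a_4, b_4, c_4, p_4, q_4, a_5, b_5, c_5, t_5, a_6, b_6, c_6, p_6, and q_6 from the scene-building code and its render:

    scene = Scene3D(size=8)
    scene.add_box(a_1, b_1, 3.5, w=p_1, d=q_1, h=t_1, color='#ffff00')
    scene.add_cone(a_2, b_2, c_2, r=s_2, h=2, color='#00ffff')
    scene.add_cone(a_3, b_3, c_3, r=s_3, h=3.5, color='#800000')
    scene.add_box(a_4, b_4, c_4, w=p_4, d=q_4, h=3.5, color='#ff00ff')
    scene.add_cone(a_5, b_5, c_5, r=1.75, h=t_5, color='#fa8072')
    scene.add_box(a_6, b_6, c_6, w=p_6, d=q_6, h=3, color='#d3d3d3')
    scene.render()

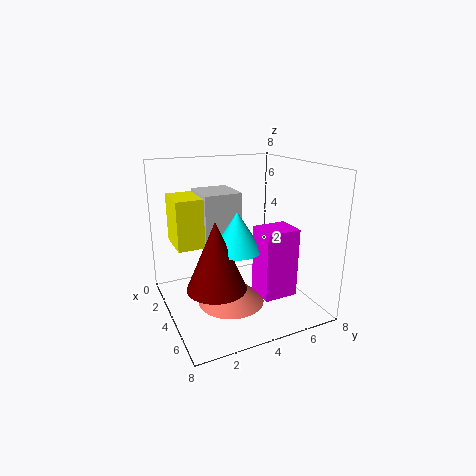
a_1 = 1.25
b_1 = 0.75
p_1 = 2.25
q_1 = 1.5
t_1 = 2.75
a_2 = 5.5
b_2 = 3.25
c_2 = 4
s_2 = 1.25
a_3 = 5.75
b_3 = 2
c_3 = 2.25
s_3 = 1.5
a_4 = 5.75
b_4 = 4
c_4 = 1.75
p_4 = 1.5
q_4 = 1.75
a_5 = 5.25
b_5 = 3
c_5 = 1
t_5 = 1.5
a_6 = 0.5
b_6 = 2.5
c_6 = 3.25
p_6 = 2.5
q_6 = 2.25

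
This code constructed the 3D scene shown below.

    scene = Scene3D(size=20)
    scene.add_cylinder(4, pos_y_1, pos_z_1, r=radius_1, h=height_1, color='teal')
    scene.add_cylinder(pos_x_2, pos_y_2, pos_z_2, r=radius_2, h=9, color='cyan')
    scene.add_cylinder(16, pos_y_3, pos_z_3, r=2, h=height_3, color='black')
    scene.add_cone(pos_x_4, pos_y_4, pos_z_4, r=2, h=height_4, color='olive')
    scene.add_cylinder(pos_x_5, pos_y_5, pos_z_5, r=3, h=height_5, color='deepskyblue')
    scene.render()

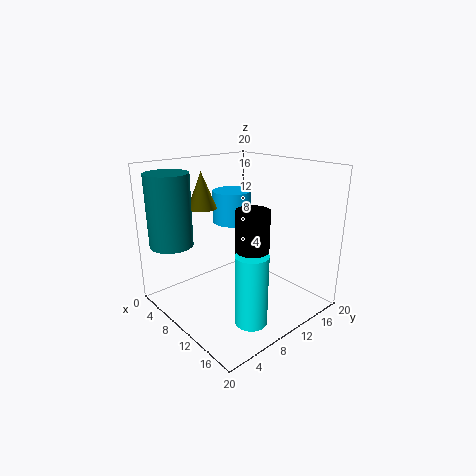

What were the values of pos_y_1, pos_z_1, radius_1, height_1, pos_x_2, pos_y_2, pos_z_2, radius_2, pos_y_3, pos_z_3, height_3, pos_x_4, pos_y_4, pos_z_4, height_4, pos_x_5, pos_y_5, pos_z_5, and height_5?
pos_y_1 = 3
pos_z_1 = 9
radius_1 = 3
height_1 = 10
pos_x_2 = 17
pos_y_2 = 6
pos_z_2 = 2
radius_2 = 2
pos_y_3 = 7
pos_z_3 = 7
height_3 = 9
pos_x_4 = 6
pos_y_4 = 7
pos_z_4 = 14
height_4 = 5
pos_x_5 = 4
pos_y_5 = 14
pos_z_5 = 10
height_5 = 5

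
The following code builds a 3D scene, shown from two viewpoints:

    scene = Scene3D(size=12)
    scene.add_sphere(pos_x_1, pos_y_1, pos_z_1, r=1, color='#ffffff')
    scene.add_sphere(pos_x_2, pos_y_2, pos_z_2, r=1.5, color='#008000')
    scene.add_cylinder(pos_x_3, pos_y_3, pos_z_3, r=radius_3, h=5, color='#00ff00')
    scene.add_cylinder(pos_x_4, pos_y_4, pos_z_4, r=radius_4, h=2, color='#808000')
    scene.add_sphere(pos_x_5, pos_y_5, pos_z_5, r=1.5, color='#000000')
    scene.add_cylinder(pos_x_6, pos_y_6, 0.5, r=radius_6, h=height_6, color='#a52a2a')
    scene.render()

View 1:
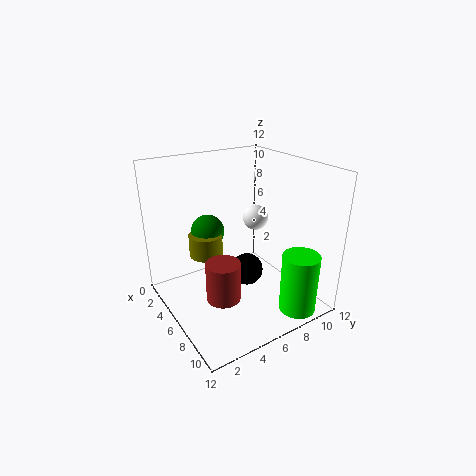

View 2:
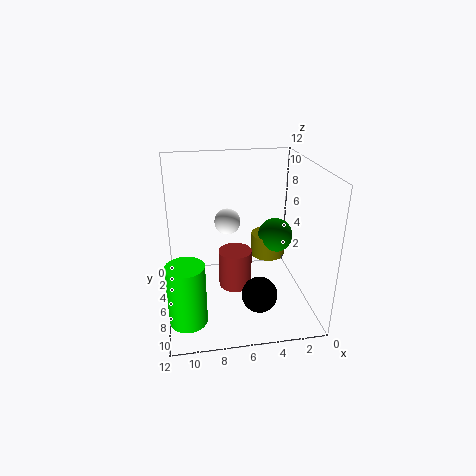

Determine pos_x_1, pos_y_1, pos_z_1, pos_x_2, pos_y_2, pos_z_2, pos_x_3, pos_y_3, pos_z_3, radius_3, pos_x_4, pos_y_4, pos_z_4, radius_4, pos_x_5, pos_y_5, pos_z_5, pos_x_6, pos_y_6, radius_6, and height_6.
pos_x_1 = 7
pos_y_1 = 7
pos_z_1 = 8
pos_x_2 = 2.5
pos_y_2 = 5
pos_z_2 = 5.5
pos_x_3 = 10.5
pos_y_3 = 9
pos_z_3 = 0.5
radius_3 = 1.5
pos_x_4 = 3
pos_y_4 = 4.5
pos_z_4 = 3.5
radius_4 = 1.5
pos_x_5 = 4.5
pos_y_5 = 8
pos_z_5 = 1.5
pos_x_6 = 6
pos_y_6 = 4.5
radius_6 = 1.5
height_6 = 3.5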